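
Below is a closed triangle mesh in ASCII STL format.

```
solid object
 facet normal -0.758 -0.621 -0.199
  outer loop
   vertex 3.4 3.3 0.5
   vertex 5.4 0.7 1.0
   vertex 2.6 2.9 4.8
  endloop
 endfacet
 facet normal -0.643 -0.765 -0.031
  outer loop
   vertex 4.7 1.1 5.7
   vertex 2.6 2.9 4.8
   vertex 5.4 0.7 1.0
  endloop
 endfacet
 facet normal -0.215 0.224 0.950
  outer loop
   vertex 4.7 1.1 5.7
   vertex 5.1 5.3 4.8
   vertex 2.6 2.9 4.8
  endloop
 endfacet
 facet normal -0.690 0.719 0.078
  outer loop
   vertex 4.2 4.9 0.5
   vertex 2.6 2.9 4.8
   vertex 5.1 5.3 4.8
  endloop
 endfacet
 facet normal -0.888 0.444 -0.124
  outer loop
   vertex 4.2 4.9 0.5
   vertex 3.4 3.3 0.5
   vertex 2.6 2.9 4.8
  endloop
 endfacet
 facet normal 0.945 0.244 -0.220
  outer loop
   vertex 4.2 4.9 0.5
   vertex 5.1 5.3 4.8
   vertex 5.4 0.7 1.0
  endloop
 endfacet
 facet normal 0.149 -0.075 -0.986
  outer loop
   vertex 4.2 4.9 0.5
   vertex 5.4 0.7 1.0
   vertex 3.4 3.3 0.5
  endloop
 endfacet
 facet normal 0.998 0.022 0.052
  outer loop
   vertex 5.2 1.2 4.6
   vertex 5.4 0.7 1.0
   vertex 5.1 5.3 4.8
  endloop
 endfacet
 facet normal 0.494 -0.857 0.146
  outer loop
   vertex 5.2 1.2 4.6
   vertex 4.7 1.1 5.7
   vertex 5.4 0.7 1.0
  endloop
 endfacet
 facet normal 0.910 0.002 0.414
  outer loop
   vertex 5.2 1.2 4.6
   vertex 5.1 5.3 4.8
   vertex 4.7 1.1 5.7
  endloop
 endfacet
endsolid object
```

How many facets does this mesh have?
10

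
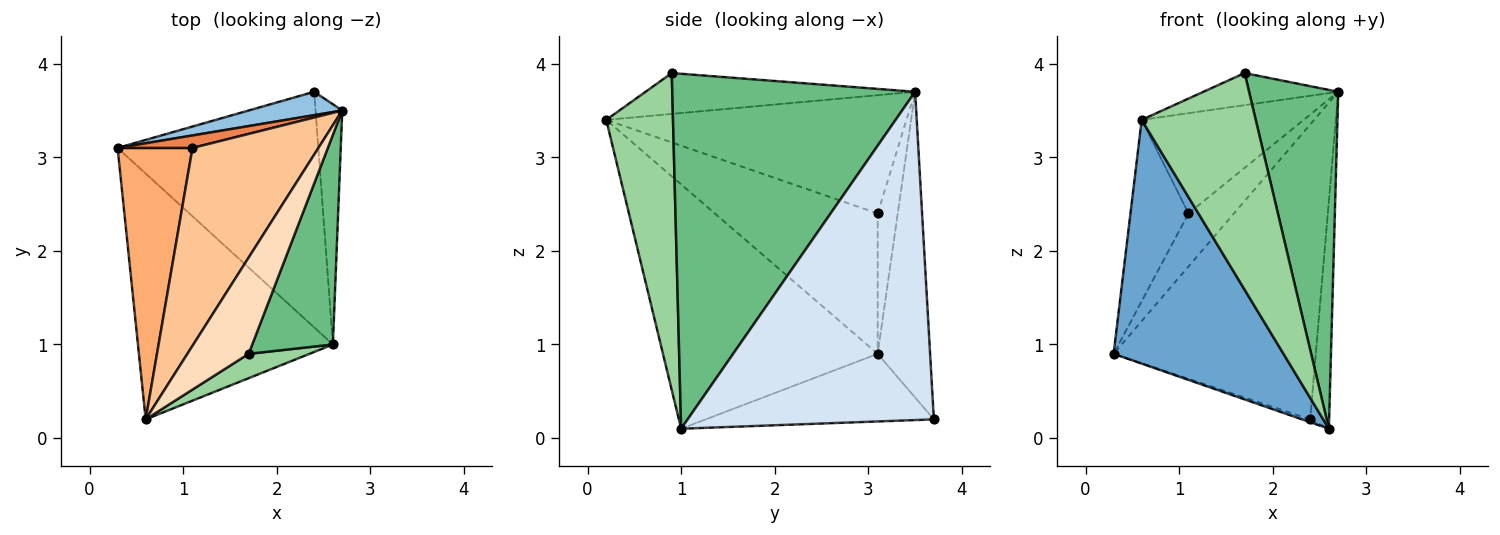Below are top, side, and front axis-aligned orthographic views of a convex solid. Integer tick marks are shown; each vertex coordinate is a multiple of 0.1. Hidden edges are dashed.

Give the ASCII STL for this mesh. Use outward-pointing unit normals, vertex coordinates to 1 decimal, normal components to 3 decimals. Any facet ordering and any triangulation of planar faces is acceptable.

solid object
 facet normal -0.665 -0.526 -0.530
  outer loop
   vertex 2.6 1.0 0.1
   vertex 0.6 0.2 3.4
   vertex 0.3 3.1 0.9
  endloop
 endfacet
 facet normal -0.250 0.965 0.077
  outer loop
   vertex 2.4 3.7 0.2
   vertex 0.3 3.1 0.9
   vertex 2.7 3.5 3.7
  endloop
 endfacet
 facet normal -0.319 0.011 -0.948
  outer loop
   vertex 2.4 3.7 0.2
   vertex 2.6 1.0 0.1
   vertex 0.3 3.1 0.9
  endloop
 endfacet
 facet normal 0.994 0.077 -0.081
  outer loop
   vertex 2.4 3.7 0.2
   vertex 2.7 3.5 3.7
   vertex 2.6 1.0 0.1
  endloop
 endfacet
 facet normal -0.395 0.894 0.210
  outer loop
   vertex 1.1 3.1 2.4
   vertex 2.7 3.5 3.7
   vertex 0.3 3.1 0.9
  endloop
 endfacet
 facet normal -0.842 0.300 0.449
  outer loop
   vertex 1.1 3.1 2.4
   vertex 0.3 3.1 0.9
   vertex 0.6 0.2 3.4
  endloop
 endfacet
 facet normal -0.642 0.347 0.684
  outer loop
   vertex 1.1 3.1 2.4
   vertex 0.6 0.2 3.4
   vertex 2.7 3.5 3.7
  endloop
 endfacet
 facet normal -0.535 0.267 0.802
  outer loop
   vertex 1.7 0.9 3.9
   vertex 2.7 3.5 3.7
   vertex 0.6 0.2 3.4
  endloop
 endfacet
 facet normal 0.918 -0.337 0.209
  outer loop
   vertex 1.7 0.9 3.9
   vertex 2.6 1.0 0.1
   vertex 2.7 3.5 3.7
  endloop
 endfacet
 facet normal 0.503 -0.859 0.096
  outer loop
   vertex 1.7 0.9 3.9
   vertex 0.6 0.2 3.4
   vertex 2.6 1.0 0.1
  endloop
 endfacet
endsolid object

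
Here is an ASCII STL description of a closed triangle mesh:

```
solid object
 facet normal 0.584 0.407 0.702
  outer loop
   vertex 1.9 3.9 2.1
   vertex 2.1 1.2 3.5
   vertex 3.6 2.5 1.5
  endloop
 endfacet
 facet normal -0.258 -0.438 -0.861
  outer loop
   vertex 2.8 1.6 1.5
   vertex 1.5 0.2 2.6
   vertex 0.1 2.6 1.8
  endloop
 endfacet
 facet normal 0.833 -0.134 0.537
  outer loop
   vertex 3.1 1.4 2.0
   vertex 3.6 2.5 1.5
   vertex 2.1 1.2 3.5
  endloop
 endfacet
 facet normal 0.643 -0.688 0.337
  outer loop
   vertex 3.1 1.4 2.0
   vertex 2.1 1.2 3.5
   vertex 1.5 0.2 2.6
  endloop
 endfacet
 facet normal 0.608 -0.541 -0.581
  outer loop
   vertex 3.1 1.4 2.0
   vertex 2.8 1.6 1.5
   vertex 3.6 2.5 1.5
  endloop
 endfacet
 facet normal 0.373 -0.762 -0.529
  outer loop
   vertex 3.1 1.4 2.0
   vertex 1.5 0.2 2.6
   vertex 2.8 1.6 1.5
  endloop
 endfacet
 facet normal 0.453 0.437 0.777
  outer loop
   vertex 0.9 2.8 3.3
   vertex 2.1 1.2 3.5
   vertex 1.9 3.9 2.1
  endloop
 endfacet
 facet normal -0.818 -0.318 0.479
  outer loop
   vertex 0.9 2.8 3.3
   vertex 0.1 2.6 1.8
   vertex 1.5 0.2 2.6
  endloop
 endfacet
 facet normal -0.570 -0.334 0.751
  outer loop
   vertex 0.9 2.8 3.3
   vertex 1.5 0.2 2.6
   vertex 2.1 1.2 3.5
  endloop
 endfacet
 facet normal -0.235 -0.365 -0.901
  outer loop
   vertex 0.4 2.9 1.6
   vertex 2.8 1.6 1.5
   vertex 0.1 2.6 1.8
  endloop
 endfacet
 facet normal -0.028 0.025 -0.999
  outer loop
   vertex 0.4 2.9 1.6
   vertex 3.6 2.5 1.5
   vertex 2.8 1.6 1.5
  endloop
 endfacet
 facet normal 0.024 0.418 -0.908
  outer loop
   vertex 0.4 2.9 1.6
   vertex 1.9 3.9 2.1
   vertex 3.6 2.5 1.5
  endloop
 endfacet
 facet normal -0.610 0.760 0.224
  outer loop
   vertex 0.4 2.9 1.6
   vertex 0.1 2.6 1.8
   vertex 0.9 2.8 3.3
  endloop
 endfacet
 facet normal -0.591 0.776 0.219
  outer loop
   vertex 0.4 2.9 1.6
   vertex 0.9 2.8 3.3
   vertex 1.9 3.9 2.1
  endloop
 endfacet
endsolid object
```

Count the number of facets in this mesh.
14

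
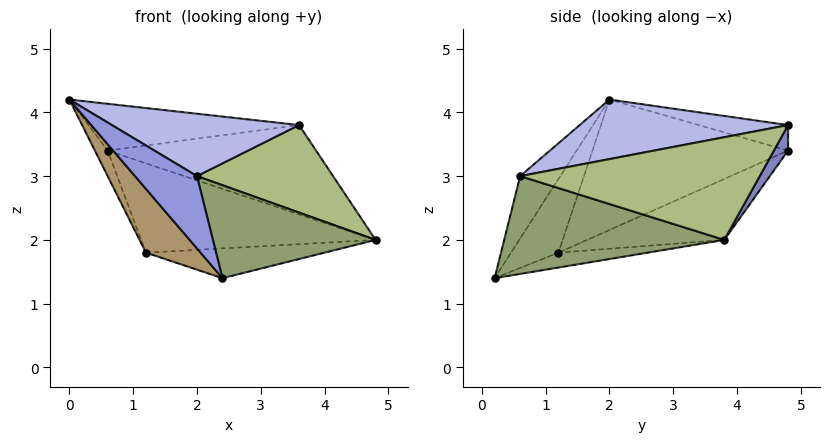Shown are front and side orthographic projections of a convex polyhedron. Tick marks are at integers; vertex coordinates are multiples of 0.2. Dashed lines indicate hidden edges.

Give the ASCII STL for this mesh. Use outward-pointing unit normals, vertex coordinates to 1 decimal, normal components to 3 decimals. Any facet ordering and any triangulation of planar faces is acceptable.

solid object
 facet normal -0.126 0.297 0.946
  outer loop
   vertex 0.6 4.8 3.4
   vertex 0.0 2.0 4.2
   vertex 3.6 4.8 3.8
  endloop
 endfacet
 facet normal 0.060 0.889 -0.454
  outer loop
   vertex 0.6 4.8 3.4
   vertex 3.6 4.8 3.8
   vertex 4.8 3.8 2.0
  endloop
 endfacet
 facet normal -0.542 -0.837 0.074
  outer loop
   vertex 2.0 0.6 3.0
   vertex 0.0 2.0 4.2
   vertex 2.4 0.2 1.4
  endloop
 endfacet
 facet normal 0.330 -0.296 0.896
  outer loop
   vertex 2.0 0.6 3.0
   vertex 3.6 4.8 3.8
   vertex 0.0 2.0 4.2
  endloop
 endfacet
 facet normal 0.759 -0.561 0.330
  outer loop
   vertex 2.0 0.6 3.0
   vertex 2.4 0.2 1.4
   vertex 4.8 3.8 2.0
  endloop
 endfacet
 facet normal 0.661 -0.376 0.649
  outer loop
   vertex 2.0 0.6 3.0
   vertex 4.8 3.8 2.0
   vertex 3.6 4.8 3.8
  endloop
 endfacet
 facet normal -0.120 0.241 -0.963
  outer loop
   vertex 1.2 1.2 1.8
   vertex 4.8 3.8 2.0
   vertex 2.4 0.2 1.4
  endloop
 endfacet
 facet normal -0.214 0.367 -0.905
  outer loop
   vertex 1.2 1.2 1.8
   vertex 0.6 4.8 3.4
   vertex 4.8 3.8 2.0
  endloop
 endfacet
 facet normal -0.653 -0.754 -0.075
  outer loop
   vertex 1.2 1.2 1.8
   vertex 2.4 0.2 1.4
   vertex 0.0 2.0 4.2
  endloop
 endfacet
 facet normal -0.885 0.058 -0.462
  outer loop
   vertex 1.2 1.2 1.8
   vertex 0.0 2.0 4.2
   vertex 0.6 4.8 3.4
  endloop
 endfacet
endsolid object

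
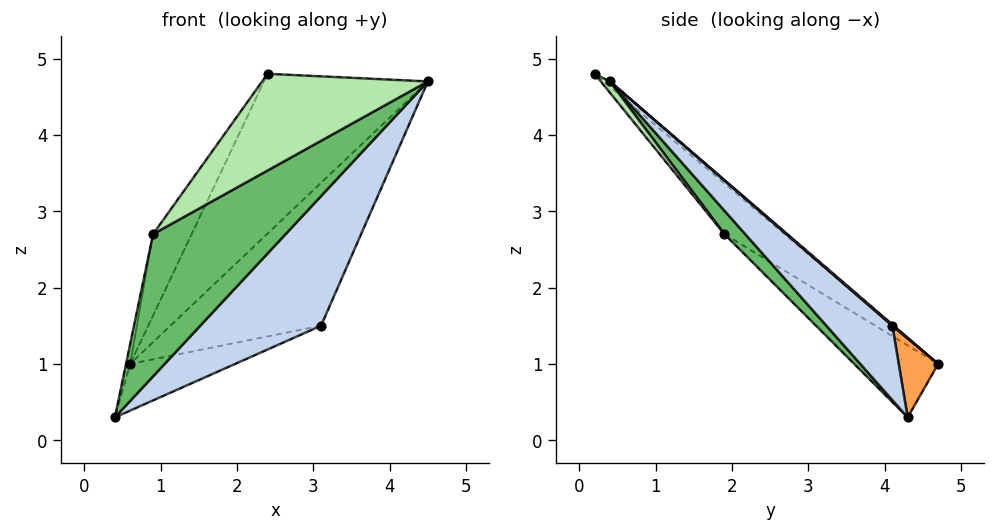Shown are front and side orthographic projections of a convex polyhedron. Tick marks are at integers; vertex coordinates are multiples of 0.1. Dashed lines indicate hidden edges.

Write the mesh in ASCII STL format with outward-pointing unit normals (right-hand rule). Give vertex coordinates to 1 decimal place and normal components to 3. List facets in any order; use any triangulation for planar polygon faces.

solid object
 facet normal -0.024 0.639 0.769
  outer loop
   vertex 0.6 4.7 1.0
   vertex 2.4 0.2 4.8
   vertex 4.5 0.4 4.7
  endloop
 endfacet
 facet normal 0.303 -0.555 -0.775
  outer loop
   vertex 3.1 4.1 1.5
   vertex 4.5 0.4 4.7
   vertex 0.4 4.3 0.3
  endloop
 endfacet
 facet normal 0.297 0.790 -0.536
  outer loop
   vertex 3.1 4.1 1.5
   vertex 0.4 4.3 0.3
   vertex 0.6 4.7 1.0
  endloop
 endfacet
 facet normal 0.006 0.655 0.755
  outer loop
   vertex 3.1 4.1 1.5
   vertex 0.6 4.7 1.0
   vertex 4.5 0.4 4.7
  endloop
 endfacet
 facet normal 0.109 -0.692 -0.714
  outer loop
   vertex 0.9 1.9 2.7
   vertex 0.4 4.3 0.3
   vertex 4.5 0.4 4.7
  endloop
 endfacet
 facet normal 0.042 -0.762 -0.647
  outer loop
   vertex 0.9 1.9 2.7
   vertex 4.5 0.4 4.7
   vertex 2.4 0.2 4.8
  endloop
 endfacet
 facet normal -0.967 0.048 0.249
  outer loop
   vertex 0.9 1.9 2.7
   vertex 0.6 4.7 1.0
   vertex 0.4 4.3 0.3
  endloop
 endfacet
 facet normal -0.584 0.375 0.720
  outer loop
   vertex 0.9 1.9 2.7
   vertex 2.4 0.2 4.8
   vertex 0.6 4.7 1.0
  endloop
 endfacet
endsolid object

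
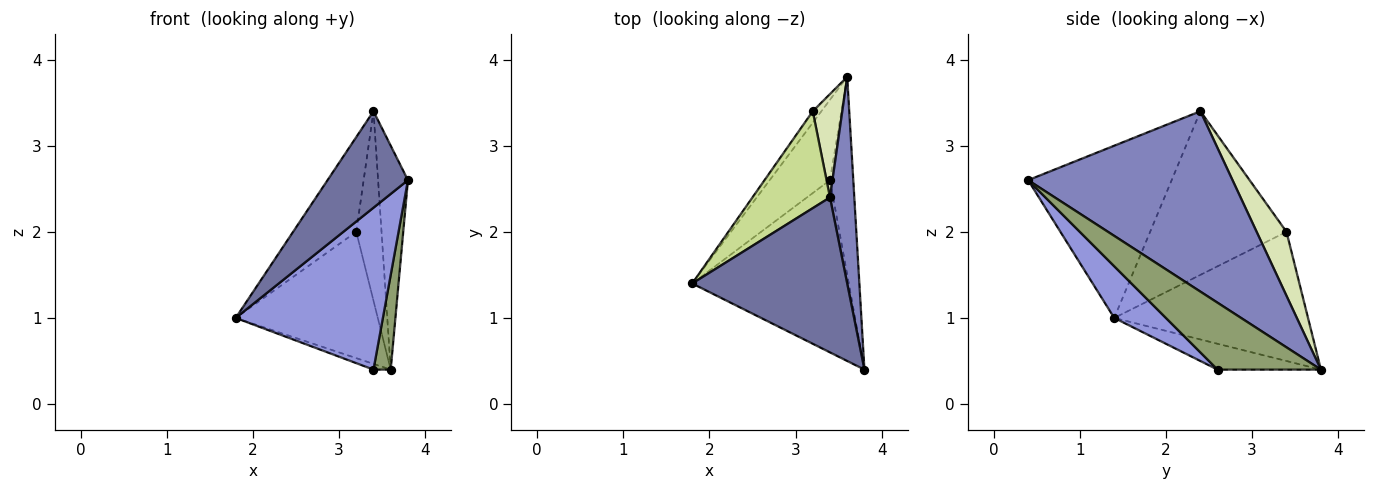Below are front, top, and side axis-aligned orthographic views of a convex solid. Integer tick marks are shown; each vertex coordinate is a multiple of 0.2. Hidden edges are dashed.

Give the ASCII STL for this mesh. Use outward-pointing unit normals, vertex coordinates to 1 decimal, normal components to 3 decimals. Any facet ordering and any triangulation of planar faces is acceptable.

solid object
 facet normal -0.686 -0.384 0.618
  outer loop
   vertex 3.4 2.4 3.4
   vertex 1.8 1.4 1.0
   vertex 3.8 0.4 2.6
  endloop
 endfacet
 facet normal 0.981 0.143 0.132
  outer loop
   vertex 3.4 2.4 3.4
   vertex 3.8 0.4 2.6
   vertex 3.6 3.8 0.4
  endloop
 endfacet
 facet normal 0.234 -0.666 -0.708
  outer loop
   vertex 3.4 2.6 0.4
   vertex 3.8 0.4 2.6
   vertex 1.8 1.4 1.0
  endloop
 endfacet
 facet normal -0.393 0.066 -0.917
  outer loop
   vertex 3.4 2.6 0.4
   vertex 1.8 1.4 1.0
   vertex 3.6 3.8 0.4
  endloop
 endfacet
 facet normal 0.933 -0.155 -0.325
  outer loop
   vertex 3.4 2.6 0.4
   vertex 3.6 3.8 0.4
   vertex 3.8 0.4 2.6
  endloop
 endfacet
 facet normal -0.805 0.591 -0.054
  outer loop
   vertex 3.2 3.4 2.0
   vertex 3.6 3.8 0.4
   vertex 1.8 1.4 1.0
  endloop
 endfacet
 facet normal -0.834 0.386 0.395
  outer loop
   vertex 3.2 3.4 2.0
   vertex 1.8 1.4 1.0
   vertex 3.4 2.4 3.4
  endloop
 endfacet
 facet normal 0.720 0.609 0.332
  outer loop
   vertex 3.2 3.4 2.0
   vertex 3.4 2.4 3.4
   vertex 3.6 3.8 0.4
  endloop
 endfacet
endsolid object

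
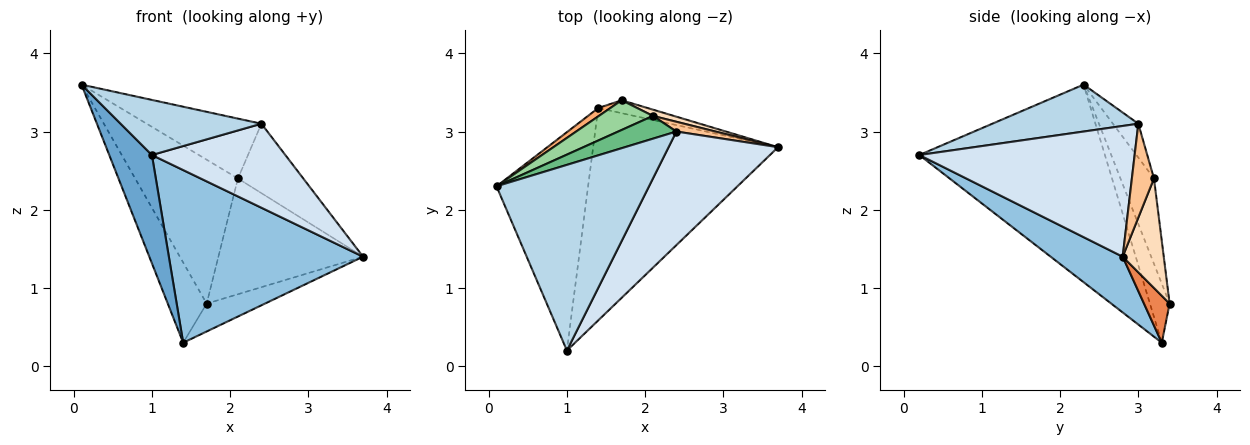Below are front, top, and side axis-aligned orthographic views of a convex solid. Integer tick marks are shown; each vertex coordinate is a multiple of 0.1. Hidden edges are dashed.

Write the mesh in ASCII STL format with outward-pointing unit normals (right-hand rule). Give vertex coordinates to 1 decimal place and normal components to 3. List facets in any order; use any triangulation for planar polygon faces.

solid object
 facet normal -0.888 -0.204 -0.412
  outer loop
   vertex 1.4 3.3 0.3
   vertex 1.0 0.2 2.7
   vertex 0.1 2.3 3.6
  endloop
 endfacet
 facet normal 0.228 -0.614 -0.755
  outer loop
   vertex 1.4 3.3 0.3
   vertex 3.7 2.8 1.4
   vertex 1.0 0.2 2.7
  endloop
 endfacet
 facet normal 0.283 -0.273 0.920
  outer loop
   vertex 2.4 3.0 3.1
   vertex 0.1 2.3 3.6
   vertex 1.0 0.2 2.7
  endloop
 endfacet
 facet normal 0.692 -0.429 0.580
  outer loop
   vertex 2.4 3.0 3.1
   vertex 1.0 0.2 2.7
   vertex 3.7 2.8 1.4
  endloop
 endfacet
 facet normal 0.370 0.843 -0.391
  outer loop
   vertex 1.7 3.4 0.8
   vertex 3.7 2.8 1.4
   vertex 1.4 3.3 0.3
  endloop
 endfacet
 facet normal -0.450 0.888 0.092
  outer loop
   vertex 1.7 3.4 0.8
   vertex 1.4 3.3 0.3
   vertex 0.1 2.3 3.6
  endloop
 endfacet
 facet normal 0.317 0.939 0.132
  outer loop
   vertex 2.1 3.2 2.4
   vertex 2.4 3.0 3.1
   vertex 3.7 2.8 1.4
  endloop
 endfacet
 facet normal 0.273 0.961 0.052
  outer loop
   vertex 2.1 3.2 2.4
   vertex 3.7 2.8 1.4
   vertex 1.7 3.4 0.8
  endloop
 endfacet
 facet normal -0.203 0.915 0.348
  outer loop
   vertex 2.1 3.2 2.4
   vertex 0.1 2.3 3.6
   vertex 2.4 3.0 3.1
  endloop
 endfacet
 facet normal -0.304 0.933 0.193
  outer loop
   vertex 2.1 3.2 2.4
   vertex 1.7 3.4 0.8
   vertex 0.1 2.3 3.6
  endloop
 endfacet
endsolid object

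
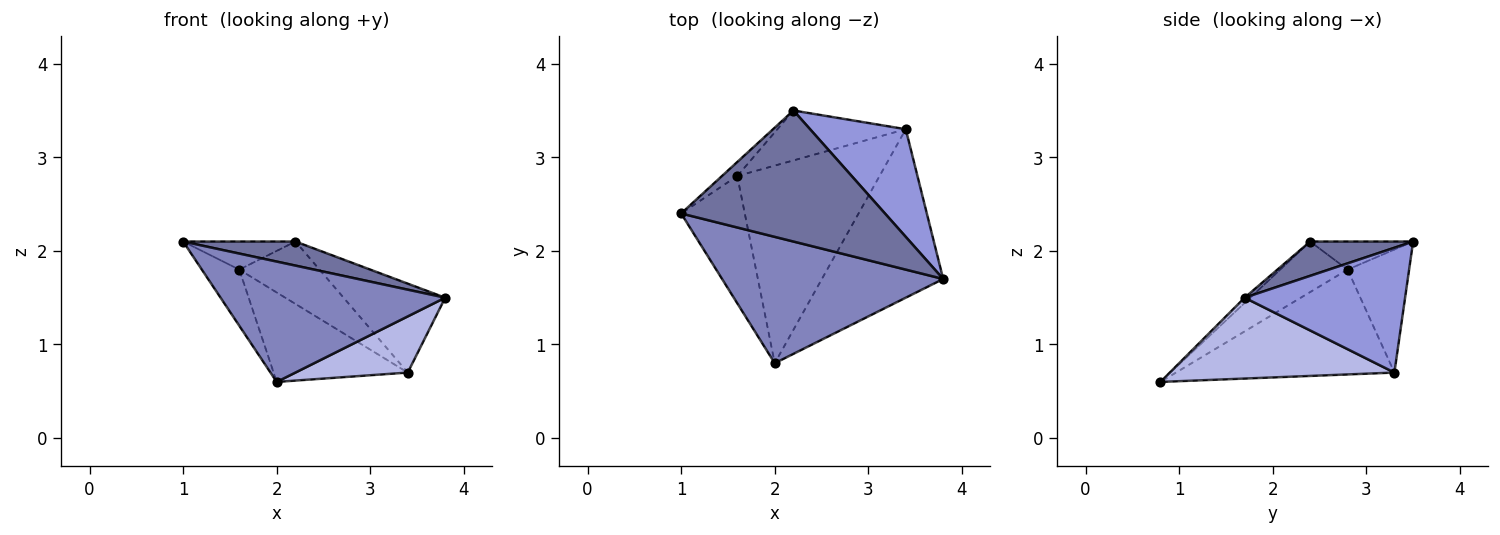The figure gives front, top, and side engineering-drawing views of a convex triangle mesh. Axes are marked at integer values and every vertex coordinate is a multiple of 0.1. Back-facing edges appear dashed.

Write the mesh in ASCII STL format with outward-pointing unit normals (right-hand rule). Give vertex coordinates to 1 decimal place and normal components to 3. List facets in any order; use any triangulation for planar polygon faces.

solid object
 facet normal 0.163 -0.178 0.970
  outer loop
   vertex 2.2 3.5 2.1
   vertex 1.0 2.4 2.1
   vertex 3.8 1.7 1.5
  endloop
 endfacet
 facet normal -0.017 -0.690 0.724
  outer loop
   vertex 2.0 0.8 0.6
   vertex 3.8 1.7 1.5
   vertex 1.0 2.4 2.1
  endloop
 endfacet
 facet normal 0.709 0.449 0.544
  outer loop
   vertex 3.4 3.3 0.7
   vertex 2.2 3.5 2.1
   vertex 3.8 1.7 1.5
  endloop
 endfacet
 facet normal 0.535 -0.267 -0.802
  outer loop
   vertex 3.4 3.3 0.7
   vertex 3.8 1.7 1.5
   vertex 2.0 0.8 0.6
  endloop
 endfacet
 facet normal -0.588 0.327 -0.740
  outer loop
   vertex 1.6 2.8 1.8
   vertex 2.0 0.8 0.6
   vertex 1.0 2.4 2.1
  endloop
 endfacet
 facet normal -0.557 0.342 -0.756
  outer loop
   vertex 1.6 2.8 1.8
   vertex 3.4 3.3 0.7
   vertex 2.0 0.8 0.6
  endloop
 endfacet
 facet normal -0.634 0.692 -0.346
  outer loop
   vertex 1.6 2.8 1.8
   vertex 1.0 2.4 2.1
   vertex 2.2 3.5 2.1
  endloop
 endfacet
 facet normal -0.514 0.670 -0.536
  outer loop
   vertex 1.6 2.8 1.8
   vertex 2.2 3.5 2.1
   vertex 3.4 3.3 0.7
  endloop
 endfacet
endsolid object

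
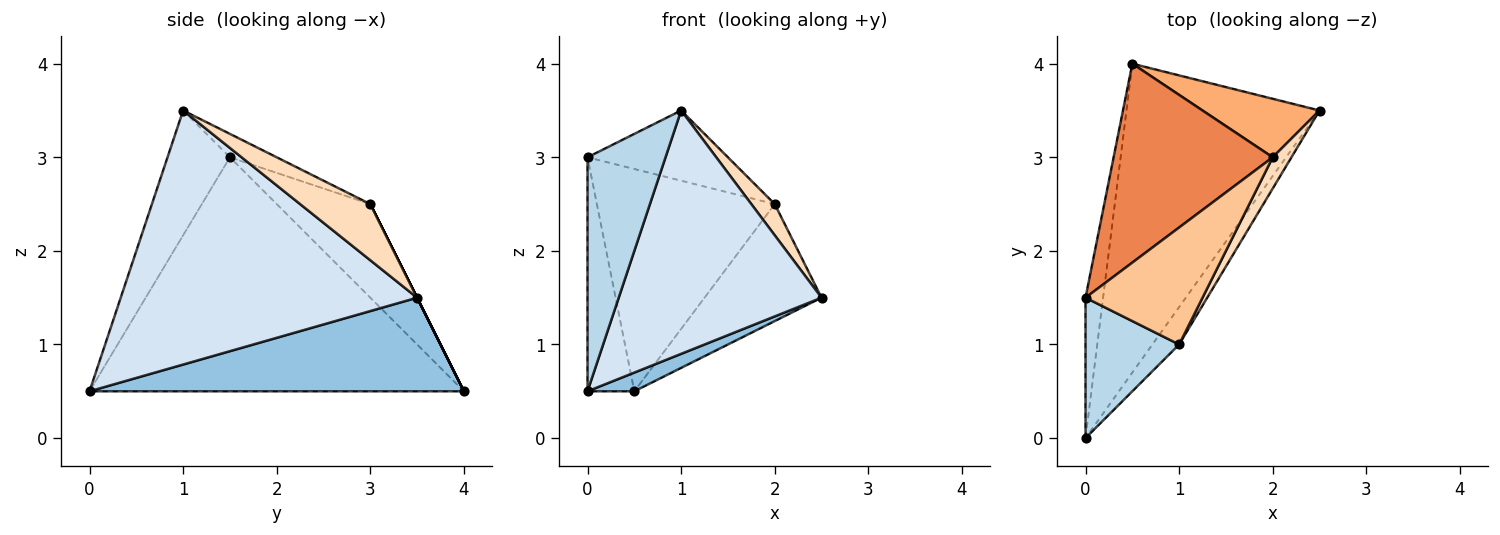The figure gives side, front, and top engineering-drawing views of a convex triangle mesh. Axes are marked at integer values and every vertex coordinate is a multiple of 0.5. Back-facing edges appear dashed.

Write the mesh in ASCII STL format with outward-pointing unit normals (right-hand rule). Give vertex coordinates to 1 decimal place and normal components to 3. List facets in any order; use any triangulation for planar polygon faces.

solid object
 facet normal -0.990 0.124 -0.074
  outer loop
   vertex 0.0 0.0 0.5
   vertex 0.0 1.5 3.0
   vertex 0.5 4.0 0.5
  endloop
 endfacet
 facet normal 0.436 -0.054 -0.898
  outer loop
   vertex 0.0 0.0 0.5
   vertex 0.5 4.0 0.5
   vertex 2.5 3.5 1.5
  endloop
 endfacet
 facet normal -0.566 -0.707 0.424
  outer loop
   vertex 1.0 1.0 3.5
   vertex 0.0 1.5 3.0
   vertex 0.0 0.0 0.5
  endloop
 endfacet
 facet normal 0.822 -0.563 -0.087
  outer loop
   vertex 1.0 1.0 3.5
   vertex 0.0 0.0 0.5
   vertex 2.5 3.5 1.5
  endloop
 endfacet
 facet normal -0.365 0.694 0.621
  outer loop
   vertex 2.0 3.0 2.5
   vertex 0.5 4.0 0.5
   vertex 0.0 1.5 3.0
  endloop
 endfacet
 facet normal 0.000 0.894 0.447
  outer loop
   vertex 2.0 3.0 2.5
   vertex 2.5 3.5 1.5
   vertex 0.5 4.0 0.5
  endloop
 endfacet
 facet normal -0.169 0.507 0.845
  outer loop
   vertex 2.0 3.0 2.5
   vertex 0.0 1.5 3.0
   vertex 1.0 1.0 3.5
  endloop
 endfacet
 facet normal 0.905 -0.302 0.302
  outer loop
   vertex 2.0 3.0 2.5
   vertex 1.0 1.0 3.5
   vertex 2.5 3.5 1.5
  endloop
 endfacet
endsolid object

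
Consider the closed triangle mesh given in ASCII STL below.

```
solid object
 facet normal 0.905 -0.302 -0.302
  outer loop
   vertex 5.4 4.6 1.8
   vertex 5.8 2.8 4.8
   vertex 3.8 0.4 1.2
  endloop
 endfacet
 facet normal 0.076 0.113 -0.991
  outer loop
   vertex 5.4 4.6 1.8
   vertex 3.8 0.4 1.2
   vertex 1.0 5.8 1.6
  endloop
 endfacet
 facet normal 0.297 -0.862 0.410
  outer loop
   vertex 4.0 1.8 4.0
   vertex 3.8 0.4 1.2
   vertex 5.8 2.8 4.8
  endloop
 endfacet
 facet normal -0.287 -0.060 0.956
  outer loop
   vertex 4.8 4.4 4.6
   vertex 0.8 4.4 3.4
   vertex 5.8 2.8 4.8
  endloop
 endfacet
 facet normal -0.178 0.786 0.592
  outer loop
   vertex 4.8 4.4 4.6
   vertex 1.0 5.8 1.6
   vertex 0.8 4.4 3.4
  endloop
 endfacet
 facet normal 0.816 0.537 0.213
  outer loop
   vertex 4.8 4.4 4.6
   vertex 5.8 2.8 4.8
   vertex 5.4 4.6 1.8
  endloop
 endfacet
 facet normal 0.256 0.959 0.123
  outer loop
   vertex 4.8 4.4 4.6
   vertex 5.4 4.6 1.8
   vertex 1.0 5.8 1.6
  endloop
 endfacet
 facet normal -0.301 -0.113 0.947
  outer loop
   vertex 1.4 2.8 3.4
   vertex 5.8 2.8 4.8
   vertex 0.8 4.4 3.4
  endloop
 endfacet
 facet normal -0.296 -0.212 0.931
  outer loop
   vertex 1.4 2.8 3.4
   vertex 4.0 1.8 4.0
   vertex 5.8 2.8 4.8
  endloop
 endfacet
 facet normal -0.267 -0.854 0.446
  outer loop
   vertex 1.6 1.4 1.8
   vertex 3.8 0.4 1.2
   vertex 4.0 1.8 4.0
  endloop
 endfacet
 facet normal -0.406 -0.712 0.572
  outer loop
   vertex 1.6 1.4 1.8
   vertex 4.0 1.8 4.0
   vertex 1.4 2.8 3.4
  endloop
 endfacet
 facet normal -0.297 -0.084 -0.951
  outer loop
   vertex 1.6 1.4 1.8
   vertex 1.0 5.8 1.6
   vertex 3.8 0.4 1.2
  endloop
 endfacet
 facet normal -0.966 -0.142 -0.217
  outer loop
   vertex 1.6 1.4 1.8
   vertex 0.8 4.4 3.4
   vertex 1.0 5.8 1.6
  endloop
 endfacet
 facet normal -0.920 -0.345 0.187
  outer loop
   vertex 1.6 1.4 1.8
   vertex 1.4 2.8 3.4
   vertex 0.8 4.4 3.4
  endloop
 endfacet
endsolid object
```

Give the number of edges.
21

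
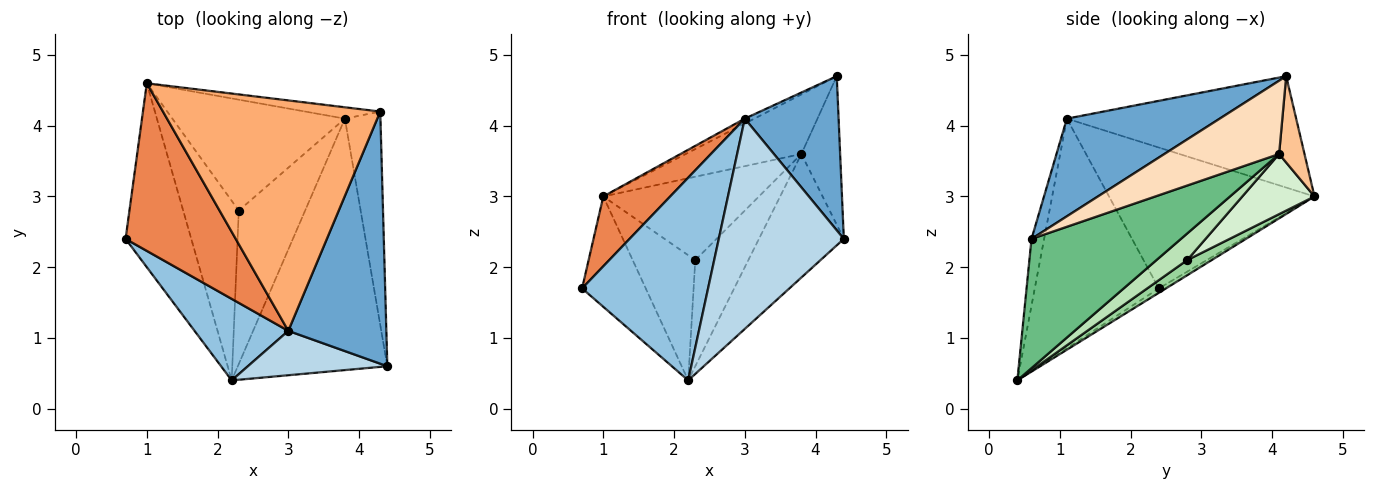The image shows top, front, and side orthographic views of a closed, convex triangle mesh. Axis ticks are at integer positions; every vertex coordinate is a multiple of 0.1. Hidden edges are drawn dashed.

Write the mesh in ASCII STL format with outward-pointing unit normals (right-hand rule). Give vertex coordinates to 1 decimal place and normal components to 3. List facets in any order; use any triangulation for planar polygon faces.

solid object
 facet normal 0.648 -0.397 0.650
  outer loop
   vertex 3.0 1.1 4.1
   vertex 4.4 0.6 2.4
   vertex 4.3 4.2 4.7
  endloop
 endfacet
 facet normal -0.675 -0.685 0.275
  outer loop
   vertex 3.0 1.1 4.1
   vertex 0.7 2.4 1.7
   vertex 2.2 0.4 0.4
  endloop
 endfacet
 facet normal -0.098 -0.974 0.205
  outer loop
   vertex 3.0 1.1 4.1
   vertex 2.2 0.4 0.4
   vertex 4.4 0.6 2.4
  endloop
 endfacet
 facet normal -0.057 0.514 -0.856
  outer loop
   vertex 1.0 4.6 3.0
   vertex 2.2 0.4 0.4
   vertex 0.7 2.4 1.7
  endloop
 endfacet
 facet normal -0.763 -0.249 0.597
  outer loop
   vertex 1.0 4.6 3.0
   vertex 0.7 2.4 1.7
   vertex 3.0 1.1 4.1
  endloop
 endfacet
 facet normal -0.456 0.019 0.890
  outer loop
   vertex 1.0 4.6 3.0
   vertex 3.0 1.1 4.1
   vertex 4.3 4.2 4.7
  endloop
 endfacet
 facet normal 0.211 0.960 -0.183
  outer loop
   vertex 3.8 4.1 3.6
   vertex 1.0 4.6 3.0
   vertex 4.3 4.2 4.7
  endloop
 endfacet
 facet normal 0.861 0.291 -0.418
  outer loop
   vertex 3.8 4.1 3.6
   vertex 4.3 4.2 4.7
   vertex 4.4 0.6 2.4
  endloop
 endfacet
 facet normal 0.613 0.348 -0.709
  outer loop
   vertex 3.8 4.1 3.6
   vertex 4.4 0.6 2.4
   vertex 2.2 0.4 0.4
  endloop
 endfacet
 facet normal 0.218 0.558 -0.801
  outer loop
   vertex 2.3 2.8 2.1
   vertex 2.2 0.4 0.4
   vertex 1.0 4.6 3.0
  endloop
 endfacet
 facet normal 0.313 0.540 -0.781
  outer loop
   vertex 2.3 2.8 2.1
   vertex 3.8 4.1 3.6
   vertex 2.2 0.4 0.4
  endloop
 endfacet
 facet normal 0.268 0.579 -0.770
  outer loop
   vertex 2.3 2.8 2.1
   vertex 1.0 4.6 3.0
   vertex 3.8 4.1 3.6
  endloop
 endfacet
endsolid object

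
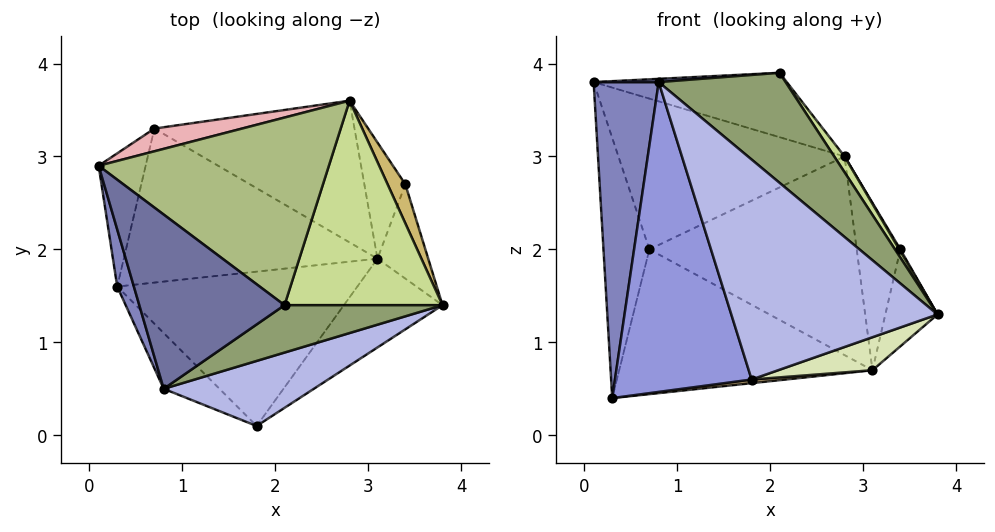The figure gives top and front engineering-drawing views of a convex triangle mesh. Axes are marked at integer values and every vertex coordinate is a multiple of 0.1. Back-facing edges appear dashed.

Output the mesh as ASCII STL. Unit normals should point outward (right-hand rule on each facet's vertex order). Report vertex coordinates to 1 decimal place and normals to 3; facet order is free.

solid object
 facet normal -0.064 -0.019 0.998
  outer loop
   vertex 0.8 0.5 3.8
   vertex 2.1 1.4 3.9
   vertex 0.1 2.9 3.8
  endloop
 endfacet
 facet normal -0.959 -0.280 0.051
  outer loop
   vertex 0.8 0.5 3.8
   vertex 0.1 2.9 3.8
   vertex 0.3 1.6 0.4
  endloop
 endfacet
 facet normal -0.693 -0.710 -0.128
  outer loop
   vertex 0.8 0.5 3.8
   vertex 0.3 1.6 0.4
   vertex 1.8 0.1 0.6
  endloop
 endfacet
 facet normal 0.464 -0.849 0.251
  outer loop
   vertex 0.8 0.5 3.8
   vertex 1.8 0.1 0.6
   vertex 3.8 1.4 1.3
  endloop
 endfacet
 facet normal 0.518 -0.786 0.339
  outer loop
   vertex 0.8 0.5 3.8
   vertex 3.8 1.4 1.3
   vertex 2.1 1.4 3.9
  endloop
 endfacet
 facet normal 0.192 0.318 0.928
  outer loop
   vertex 2.8 3.6 3.0
   vertex 0.1 2.9 3.8
   vertex 2.1 1.4 3.9
  endloop
 endfacet
 facet normal 0.836 -0.042 0.547
  outer loop
   vertex 2.8 3.6 3.0
   vertex 2.1 1.4 3.9
   vertex 3.8 1.4 1.3
  endloop
 endfacet
 facet normal 0.485 -0.305 -0.820
  outer loop
   vertex 3.1 1.9 0.7
   vertex 3.8 1.4 1.3
   vertex 1.8 0.1 0.6
  endloop
 endfacet
 facet normal 0.109 -0.024 -0.994
  outer loop
   vertex 3.1 1.9 0.7
   vertex 1.8 0.1 0.6
   vertex 0.3 1.6 0.4
  endloop
 endfacet
 facet normal 0.847 -0.025 0.531
  outer loop
   vertex 3.4 2.7 2.0
   vertex 2.8 3.6 3.0
   vertex 3.8 1.4 1.3
  endloop
 endfacet
 facet normal 0.743 0.480 -0.467
  outer loop
   vertex 3.4 2.7 2.0
   vertex 3.8 1.4 1.3
   vertex 3.1 1.9 0.7
  endloop
 endfacet
 facet normal 0.271 0.791 -0.549
  outer loop
   vertex 3.4 2.7 2.0
   vertex 3.1 1.9 0.7
   vertex 2.8 3.6 3.0
  endloop
 endfacet
 facet normal 0.005 0.685 -0.729
  outer loop
   vertex 0.7 3.3 2.0
   vertex 3.1 1.9 0.7
   vertex 0.3 1.6 0.4
  endloop
 endfacet
 facet normal 0.158 0.804 -0.573
  outer loop
   vertex 0.7 3.3 2.0
   vertex 2.8 3.6 3.0
   vertex 3.1 1.9 0.7
  endloop
 endfacet
 facet normal -0.891 0.404 -0.207
  outer loop
   vertex 0.7 3.3 2.0
   vertex 0.3 1.6 0.4
   vertex 0.1 2.9 3.8
  endloop
 endfacet
 facet normal -0.208 0.967 0.146
  outer loop
   vertex 0.7 3.3 2.0
   vertex 0.1 2.9 3.8
   vertex 2.8 3.6 3.0
  endloop
 endfacet
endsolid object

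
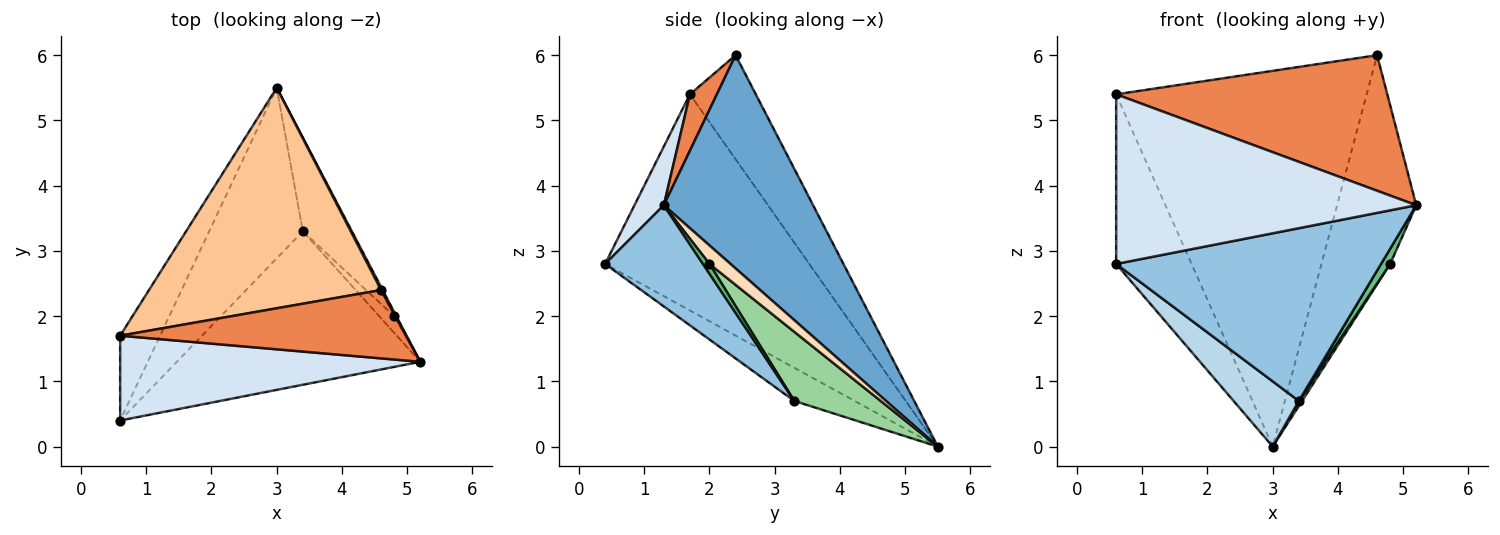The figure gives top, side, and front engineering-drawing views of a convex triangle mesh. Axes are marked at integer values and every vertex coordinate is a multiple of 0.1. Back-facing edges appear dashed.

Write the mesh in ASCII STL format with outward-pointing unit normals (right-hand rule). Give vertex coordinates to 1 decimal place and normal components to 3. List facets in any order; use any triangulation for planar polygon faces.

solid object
 facet normal 0.883 0.468 0.006
  outer loop
   vertex 4.6 2.4 6.0
   vertex 5.2 1.3 3.7
   vertex 3.0 5.5 0.0
  endloop
 endfacet
 facet normal 0.266 -0.721 -0.640
  outer loop
   vertex 3.4 3.3 0.7
   vertex 5.2 1.3 3.7
   vertex 0.6 0.4 2.8
  endloop
 endfacet
 facet normal -0.314 -0.339 -0.887
  outer loop
   vertex 3.4 3.3 0.7
   vertex 0.6 0.4 2.8
   vertex 3.0 5.5 0.0
  endloop
 endfacet
 facet normal 0.087 -0.891 0.446
  outer loop
   vertex 0.6 1.7 5.4
   vertex 0.6 0.4 2.8
   vertex 5.2 1.3 3.7
  endloop
 endfacet
 facet normal 0.088 -0.889 0.448
  outer loop
   vertex 0.6 1.7 5.4
   vertex 5.2 1.3 3.7
   vertex 4.6 2.4 6.0
  endloop
 endfacet
 facet normal -0.924 0.341 -0.171
  outer loop
   vertex 0.6 1.7 5.4
   vertex 3.0 5.5 0.0
   vertex 0.6 0.4 2.8
  endloop
 endfacet
 facet normal -0.221 0.841 0.494
  outer loop
   vertex 0.6 1.7 5.4
   vertex 4.6 2.4 6.0
   vertex 3.0 5.5 0.0
  endloop
 endfacet
 facet normal 0.917 0.385 -0.108
  outer loop
   vertex 4.8 2.0 2.8
   vertex 3.0 5.5 0.0
   vertex 5.2 1.3 3.7
  endloop
 endfacet
 facet normal 0.434 -0.607 -0.665
  outer loop
   vertex 4.8 2.0 2.8
   vertex 5.2 1.3 3.7
   vertex 3.4 3.3 0.7
  endloop
 endfacet
 facet normal 0.823 -0.031 -0.568
  outer loop
   vertex 4.8 2.0 2.8
   vertex 3.4 3.3 0.7
   vertex 3.0 5.5 0.0
  endloop
 endfacet
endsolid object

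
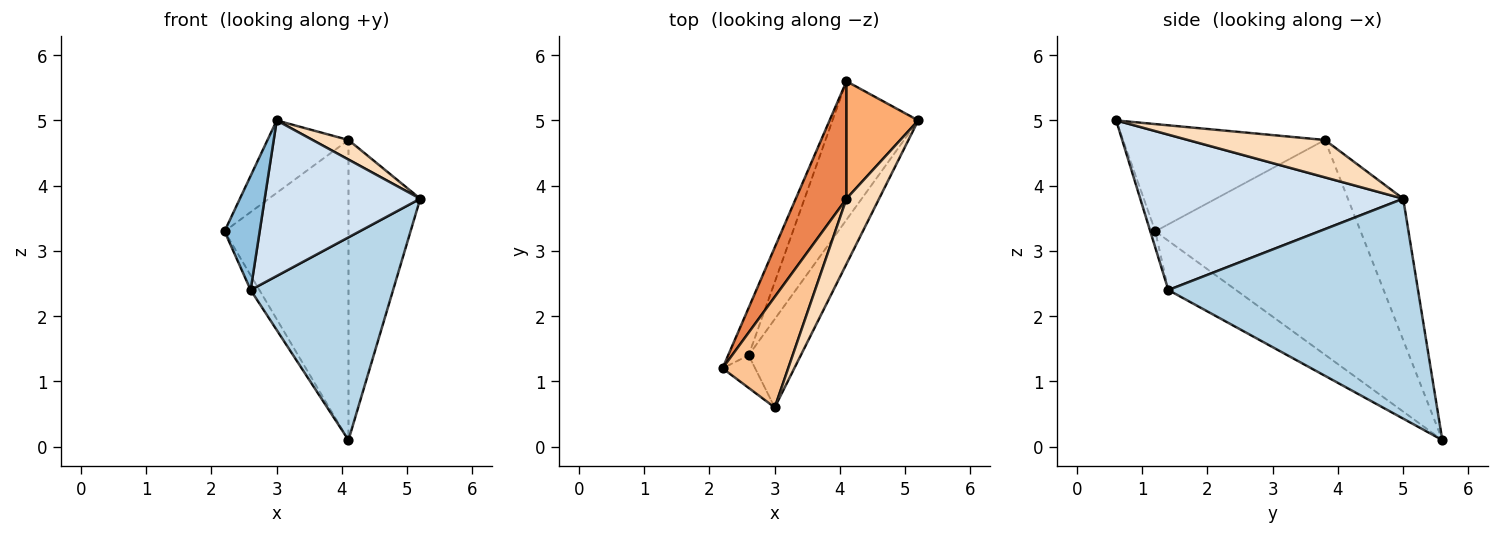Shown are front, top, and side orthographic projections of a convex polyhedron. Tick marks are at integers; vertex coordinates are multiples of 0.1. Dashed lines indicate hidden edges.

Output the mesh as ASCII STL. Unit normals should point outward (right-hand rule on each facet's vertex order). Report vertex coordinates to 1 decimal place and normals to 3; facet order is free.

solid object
 facet normal -0.917 0.119 -0.381
  outer loop
   vertex 2.6 1.4 2.4
   vertex 2.2 1.2 3.3
   vertex 4.1 5.6 0.1
  endloop
 endfacet
 facet normal -0.136 -0.953 -0.272
  outer loop
   vertex 2.6 1.4 2.4
   vertex 3.0 0.6 5.0
   vertex 2.2 1.2 3.3
  endloop
 endfacet
 facet normal 0.823 -0.469 -0.321
  outer loop
   vertex 2.6 1.4 2.4
   vertex 4.1 5.6 0.1
   vertex 5.2 5.0 3.8
  endloop
 endfacet
 facet normal 0.827 -0.489 -0.278
  outer loop
   vertex 2.6 1.4 2.4
   vertex 5.2 5.0 3.8
   vertex 3.0 0.6 5.0
  endloop
 endfacet
 facet normal -0.839 0.507 0.198
  outer loop
   vertex 4.1 3.8 4.7
   vertex 4.1 5.6 0.1
   vertex 2.2 1.2 3.3
  endloop
 endfacet
 facet normal -0.583 0.757 0.296
  outer loop
   vertex 4.1 3.8 4.7
   vertex 5.2 5.0 3.8
   vertex 4.1 5.6 0.1
  endloop
 endfacet
 facet normal -0.807 0.324 0.494
  outer loop
   vertex 4.1 3.8 4.7
   vertex 2.2 1.2 3.3
   vertex 3.0 0.6 5.0
  endloop
 endfacet
 facet normal 0.739 -0.194 0.645
  outer loop
   vertex 4.1 3.8 4.7
   vertex 3.0 0.6 5.0
   vertex 5.2 5.0 3.8
  endloop
 endfacet
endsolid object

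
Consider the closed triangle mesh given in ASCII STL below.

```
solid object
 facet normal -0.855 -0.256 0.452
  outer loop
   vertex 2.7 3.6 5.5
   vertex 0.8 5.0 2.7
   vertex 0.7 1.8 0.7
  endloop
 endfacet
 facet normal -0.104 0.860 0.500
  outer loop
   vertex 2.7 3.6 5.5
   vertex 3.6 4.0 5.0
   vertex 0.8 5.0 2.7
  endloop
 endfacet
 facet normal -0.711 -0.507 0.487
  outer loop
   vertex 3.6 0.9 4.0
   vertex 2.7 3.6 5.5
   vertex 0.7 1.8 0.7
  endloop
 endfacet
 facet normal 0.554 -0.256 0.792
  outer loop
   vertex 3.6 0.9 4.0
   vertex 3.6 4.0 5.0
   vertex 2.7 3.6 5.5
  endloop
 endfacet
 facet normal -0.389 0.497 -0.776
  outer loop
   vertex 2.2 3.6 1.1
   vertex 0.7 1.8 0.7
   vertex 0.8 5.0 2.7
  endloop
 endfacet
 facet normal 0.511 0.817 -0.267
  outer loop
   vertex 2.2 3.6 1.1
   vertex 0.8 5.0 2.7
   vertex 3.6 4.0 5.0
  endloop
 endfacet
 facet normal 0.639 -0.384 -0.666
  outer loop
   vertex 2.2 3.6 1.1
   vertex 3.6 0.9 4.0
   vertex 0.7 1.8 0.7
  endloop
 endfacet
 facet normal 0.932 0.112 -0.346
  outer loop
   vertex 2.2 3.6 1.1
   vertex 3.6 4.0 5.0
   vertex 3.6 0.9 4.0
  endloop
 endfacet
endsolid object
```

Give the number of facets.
8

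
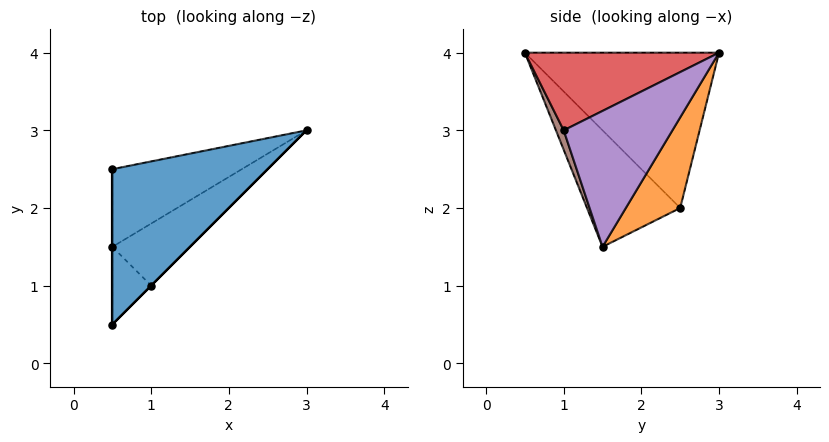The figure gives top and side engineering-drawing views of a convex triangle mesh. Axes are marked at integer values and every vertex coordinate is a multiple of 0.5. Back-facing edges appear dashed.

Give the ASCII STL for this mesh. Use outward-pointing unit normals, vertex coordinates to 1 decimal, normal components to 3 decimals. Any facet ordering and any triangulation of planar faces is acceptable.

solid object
 facet normal -0.577 0.577 0.577
  outer loop
   vertex 0.5 0.5 4.0
   vertex 3.0 3.0 4.0
   vertex 0.5 2.5 2.0
  endloop
 endfacet
 facet normal 0.531 0.379 -0.758
  outer loop
   vertex 0.5 1.5 1.5
   vertex 0.5 2.5 2.0
   vertex 3.0 3.0 4.0
  endloop
 endfacet
 facet normal -1.000 0.000 0.000
  outer loop
   vertex 0.5 1.5 1.5
   vertex 0.5 0.5 4.0
   vertex 0.5 2.5 2.0
  endloop
 endfacet
 facet normal 0.707 -0.707 0.000
  outer loop
   vertex 1.0 1.0 3.0
   vertex 3.0 3.0 4.0
   vertex 0.5 0.5 4.0
  endloop
 endfacet
 facet normal 0.738 -0.527 -0.422
  outer loop
   vertex 1.0 1.0 3.0
   vertex 0.5 1.5 1.5
   vertex 3.0 3.0 4.0
  endloop
 endfacet
 facet normal 0.183 -0.913 -0.365
  outer loop
   vertex 1.0 1.0 3.0
   vertex 0.5 0.5 4.0
   vertex 0.5 1.5 1.5
  endloop
 endfacet
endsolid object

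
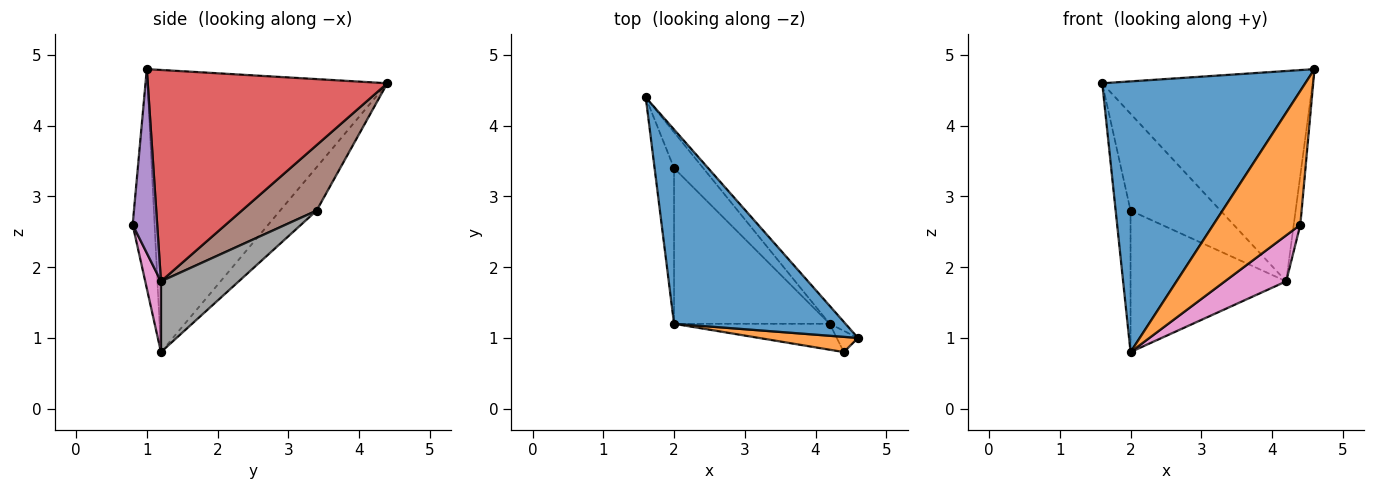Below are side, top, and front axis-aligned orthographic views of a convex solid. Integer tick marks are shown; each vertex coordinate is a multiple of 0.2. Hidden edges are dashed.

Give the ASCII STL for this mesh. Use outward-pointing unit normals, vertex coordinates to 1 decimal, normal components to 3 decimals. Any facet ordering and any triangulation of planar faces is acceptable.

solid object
 facet normal -0.692 -0.586 0.421
  outer loop
   vertex 2.0 1.2 0.8
   vertex 4.6 1.0 4.8
   vertex 1.6 4.4 4.6
  endloop
 endfacet
 facet normal -0.243 -0.964 0.110
  outer loop
   vertex 4.4 0.8 2.6
   vertex 4.6 1.0 4.8
   vertex 2.0 1.2 0.8
  endloop
 endfacet
 facet normal -0.855 0.349 -0.384
  outer loop
   vertex 2.0 3.4 2.8
   vertex 2.0 1.2 0.8
   vertex 1.6 4.4 4.6
  endloop
 endfacet
 facet normal 0.750 0.659 -0.056
  outer loop
   vertex 4.2 1.2 1.8
   vertex 1.6 4.4 4.6
   vertex 4.6 1.0 4.8
  endloop
 endfacet
 facet normal 0.960 0.258 -0.111
  outer loop
   vertex 4.2 1.2 1.8
   vertex 4.6 1.0 4.8
   vertex 4.4 0.8 2.6
  endloop
 endfacet
 facet normal 0.615 0.739 -0.274
  outer loop
   vertex 4.2 1.2 1.8
   vertex 2.0 3.4 2.8
   vertex 1.6 4.4 4.6
  endloop
 endfacet
 facet normal 0.218 -0.850 -0.480
  outer loop
   vertex 4.2 1.2 1.8
   vertex 4.4 0.8 2.6
   vertex 2.0 1.2 0.8
  endloop
 endfacet
 facet normal 0.319 0.638 -0.701
  outer loop
   vertex 4.2 1.2 1.8
   vertex 2.0 1.2 0.8
   vertex 2.0 3.4 2.8
  endloop
 endfacet
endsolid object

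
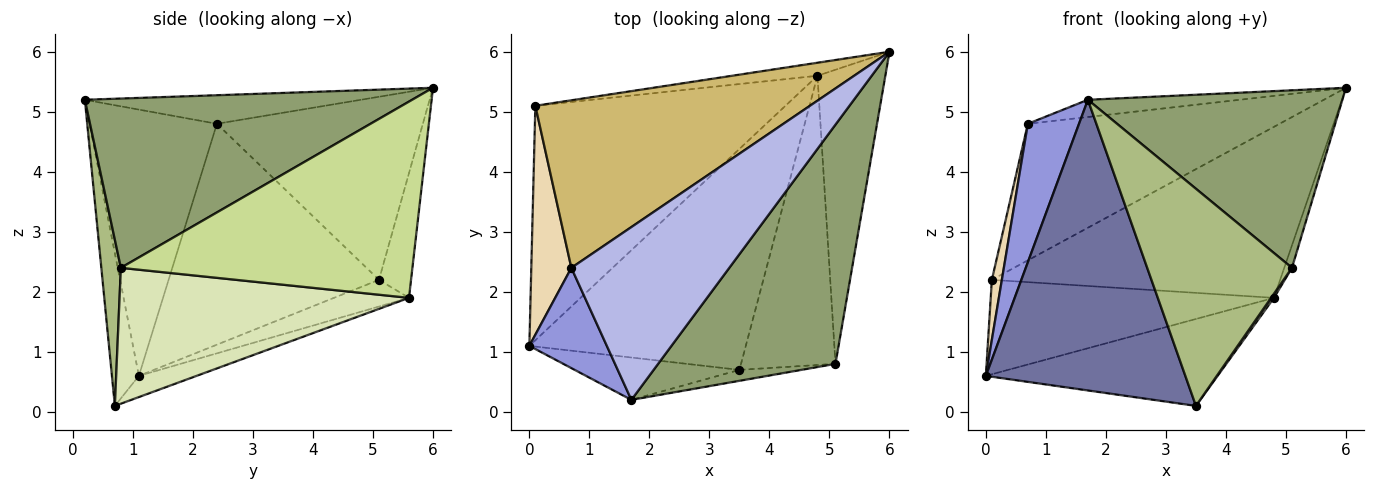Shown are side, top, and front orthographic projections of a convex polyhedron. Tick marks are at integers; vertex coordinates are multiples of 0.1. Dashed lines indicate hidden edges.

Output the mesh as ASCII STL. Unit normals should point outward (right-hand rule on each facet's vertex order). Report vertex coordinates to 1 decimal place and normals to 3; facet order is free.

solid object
 facet normal -0.133 -0.981 -0.143
  outer loop
   vertex 1.7 0.2 5.2
   vertex 0.0 1.1 0.6
   vertex 3.5 0.7 0.1
  endloop
 endfacet
 facet normal -0.091 0.365 -0.927
  outer loop
   vertex 4.8 5.6 1.9
   vertex 3.5 0.7 0.1
   vertex 0.0 1.1 0.6
  endloop
 endfacet
 facet normal -0.896 -0.360 0.261
  outer loop
   vertex 0.7 2.4 4.8
   vertex 0.0 1.1 0.6
   vertex 1.7 0.2 5.2
  endloop
 endfacet
 facet normal -0.177 0.098 0.979
  outer loop
   vertex 0.7 2.4 4.8
   vertex 1.7 0.2 5.2
   vertex 6.0 6.0 5.4
  endloop
 endfacet
 facet normal 0.608 -0.473 0.637
  outer loop
   vertex 5.1 0.8 2.4
   vertex 6.0 6.0 5.4
   vertex 1.7 0.2 5.2
  endloop
 endfacet
 facet normal 0.134 -0.990 -0.050
  outer loop
   vertex 5.1 0.8 2.4
   vertex 1.7 0.2 5.2
   vertex 3.5 0.7 0.1
  endloop
 endfacet
 facet normal 0.945 0.025 -0.327
  outer loop
   vertex 5.1 0.8 2.4
   vertex 4.8 5.6 1.9
   vertex 6.0 6.0 5.4
  endloop
 endfacet
 facet normal 0.821 -0.008 -0.571
  outer loop
   vertex 5.1 0.8 2.4
   vertex 3.5 0.7 0.1
   vertex 4.8 5.6 1.9
  endloop
 endfacet
 facet normal -0.110 0.991 -0.075
  outer loop
   vertex 0.1 5.1 2.2
   vertex 6.0 6.0 5.4
   vertex 4.8 5.6 1.9
  endloop
 endfacet
 facet normal -0.459 0.561 0.689
  outer loop
   vertex 0.1 5.1 2.2
   vertex 0.7 2.4 4.8
   vertex 6.0 6.0 5.4
  endloop
 endfacet
 facet normal -0.098 0.372 -0.923
  outer loop
   vertex 0.1 5.1 2.2
   vertex 4.8 5.6 1.9
   vertex 0.0 1.1 0.6
  endloop
 endfacet
 facet normal -0.983 -0.047 0.178
  outer loop
   vertex 0.1 5.1 2.2
   vertex 0.0 1.1 0.6
   vertex 0.7 2.4 4.8
  endloop
 endfacet
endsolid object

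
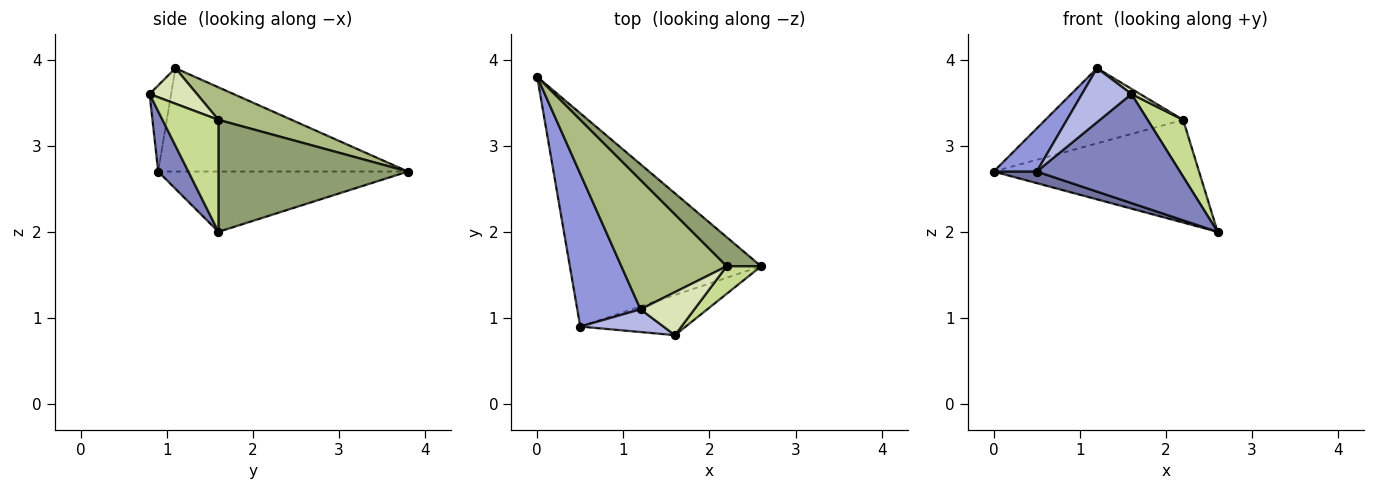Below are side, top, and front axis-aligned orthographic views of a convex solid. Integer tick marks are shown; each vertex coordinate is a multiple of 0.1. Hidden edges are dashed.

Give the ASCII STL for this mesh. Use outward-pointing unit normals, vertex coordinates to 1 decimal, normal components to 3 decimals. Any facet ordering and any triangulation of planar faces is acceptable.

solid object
 facet normal -0.300 -0.052 -0.952
  outer loop
   vertex 0.5 0.9 2.7
   vertex 0.0 3.8 2.7
   vertex 2.6 1.6 2.0
  endloop
 endfacet
 facet normal 0.194 -0.921 -0.339
  outer loop
   vertex 0.5 0.9 2.7
   vertex 2.6 1.6 2.0
   vertex 1.6 0.8 3.6
  endloop
 endfacet
 facet normal -0.844 -0.145 0.516
  outer loop
   vertex 0.5 0.9 2.7
   vertex 1.2 1.1 3.9
   vertex 0.0 3.8 2.7
  endloop
 endfacet
 facet normal -0.372 -0.856 0.360
  outer loop
   vertex 0.5 0.9 2.7
   vertex 1.6 0.8 3.6
   vertex 1.2 1.1 3.9
  endloop
 endfacet
 facet normal 0.664 0.719 0.204
  outer loop
   vertex 2.2 1.6 3.3
   vertex 2.6 1.6 2.0
   vertex 0.0 3.8 2.7
  endloop
 endfacet
 facet normal 0.258 0.486 0.835
  outer loop
   vertex 2.2 1.6 3.3
   vertex 0.0 3.8 2.7
   vertex 1.2 1.1 3.9
  endloop
 endfacet
 facet normal 0.817 -0.519 0.251
  outer loop
   vertex 2.2 1.6 3.3
   vertex 1.6 0.8 3.6
   vertex 2.6 1.6 2.0
  endloop
 endfacet
 facet normal 0.548 -0.100 0.830
  outer loop
   vertex 2.2 1.6 3.3
   vertex 1.2 1.1 3.9
   vertex 1.6 0.8 3.6
  endloop
 endfacet
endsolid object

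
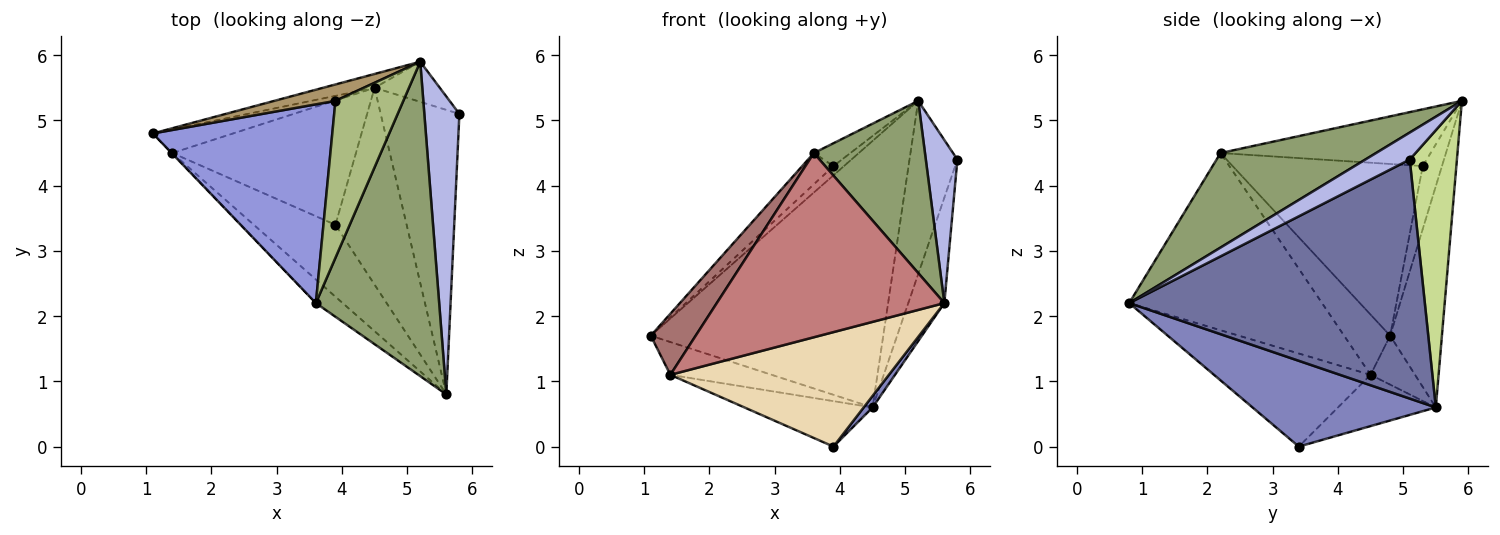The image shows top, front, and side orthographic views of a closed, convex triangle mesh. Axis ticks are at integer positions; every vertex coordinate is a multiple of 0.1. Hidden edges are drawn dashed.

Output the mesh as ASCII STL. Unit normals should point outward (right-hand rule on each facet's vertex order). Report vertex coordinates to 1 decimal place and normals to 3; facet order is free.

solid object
 facet normal 0.944 0.115 -0.311
  outer loop
   vertex 4.5 5.5 0.6
   vertex 5.8 5.1 4.4
   vertex 5.6 0.8 2.2
  endloop
 endfacet
 facet normal 0.769 -0.037 -0.638
  outer loop
   vertex 4.5 5.5 0.6
   vertex 5.6 0.8 2.2
   vertex 3.9 3.4 0.0
  endloop
 endfacet
 facet normal -0.687 0.113 0.718
  outer loop
   vertex 3.9 5.3 4.3
   vertex 1.1 4.8 1.7
   vertex 3.6 2.2 4.5
  endloop
 endfacet
 facet normal 0.560 -0.398 0.727
  outer loop
   vertex 5.2 5.9 5.3
   vertex 5.6 0.8 2.2
   vertex 5.8 5.1 4.4
  endloop
 endfacet
 facet normal 0.558 -0.399 0.728
  outer loop
   vertex 5.2 5.9 5.3
   vertex 3.6 2.2 4.5
   vertex 5.6 0.8 2.2
  endloop
 endfacet
 facet normal -0.638 0.111 0.762
  outer loop
   vertex 5.2 5.9 5.3
   vertex 3.9 5.3 4.3
   vertex 3.6 2.2 4.5
  endloop
 endfacet
 facet normal 0.693 0.703 -0.163
  outer loop
   vertex 5.2 5.9 5.3
   vertex 5.8 5.1 4.4
   vertex 4.5 5.5 0.6
  endloop
 endfacet
 facet normal -0.217 0.975 -0.051
  outer loop
   vertex 5.2 5.9 5.3
   vertex 4.5 5.5 0.6
   vertex 1.1 4.8 1.7
  endloop
 endfacet
 facet normal -0.668 0.365 0.649
  outer loop
   vertex 5.2 5.9 5.3
   vertex 1.1 4.8 1.7
   vertex 3.9 5.3 4.3
  endloop
 endfacet
 facet normal -0.335 0.765 -0.550
  outer loop
   vertex 1.4 4.5 1.1
   vertex 1.1 4.8 1.7
   vertex 4.5 5.5 0.6
  endloop
 endfacet
 facet normal -0.254 0.332 -0.909
  outer loop
   vertex 1.4 4.5 1.1
   vertex 4.5 5.5 0.6
   vertex 3.9 3.4 0.0
  endloop
 endfacet
 facet normal -0.519 -0.724 -0.455
  outer loop
   vertex 1.4 4.5 1.1
   vertex 3.9 3.4 0.0
   vertex 5.6 0.8 2.2
  endloop
 endfacet
 facet normal -0.716 -0.698 -0.009
  outer loop
   vertex 1.4 4.5 1.1
   vertex 3.6 2.2 4.5
   vertex 1.1 4.8 1.7
  endloop
 endfacet
 facet normal -0.643 -0.759 -0.097
  outer loop
   vertex 1.4 4.5 1.1
   vertex 5.6 0.8 2.2
   vertex 3.6 2.2 4.5
  endloop
 endfacet
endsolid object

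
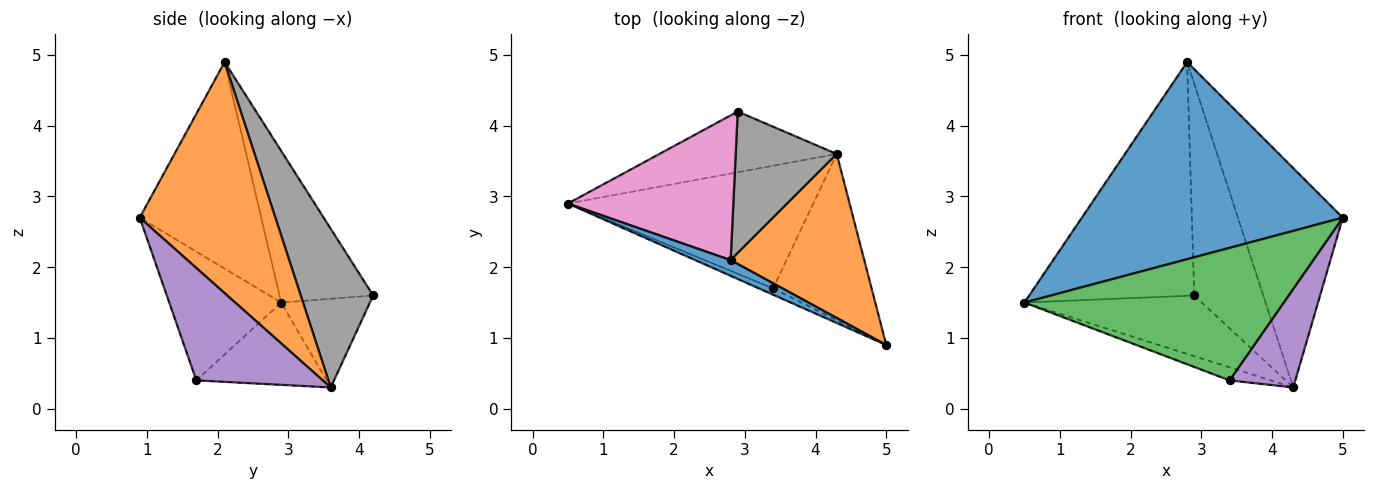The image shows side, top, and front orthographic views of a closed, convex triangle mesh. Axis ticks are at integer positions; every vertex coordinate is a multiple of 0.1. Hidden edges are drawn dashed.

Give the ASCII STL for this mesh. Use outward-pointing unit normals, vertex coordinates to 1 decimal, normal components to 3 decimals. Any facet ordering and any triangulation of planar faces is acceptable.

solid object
 facet normal -0.421 -0.904 0.072
  outer loop
   vertex 2.8 2.1 4.9
   vertex 0.5 2.9 1.5
   vertex 5.0 0.9 2.7
  endloop
 endfacet
 facet normal 0.719 0.556 0.416
  outer loop
   vertex 2.8 2.1 4.9
   vertex 5.0 0.9 2.7
   vertex 4.3 3.6 0.3
  endloop
 endfacet
 facet normal -0.396 -0.917 -0.044
  outer loop
   vertex 3.4 1.7 0.4
   vertex 5.0 0.9 2.7
   vertex 0.5 2.9 1.5
  endloop
 endfacet
 facet normal -0.316 0.100 -0.943
  outer loop
   vertex 3.4 1.7 0.4
   vertex 0.5 2.9 1.5
   vertex 4.3 3.6 0.3
  endloop
 endfacet
 facet normal 0.700 -0.364 -0.614
  outer loop
   vertex 3.4 1.7 0.4
   vertex 4.3 3.6 0.3
   vertex 5.0 0.9 2.7
  endloop
 endfacet
 facet normal -0.333 0.667 -0.667
  outer loop
   vertex 2.9 4.2 1.6
   vertex 4.3 3.6 0.3
   vertex 0.5 2.9 1.5
  endloop
 endfacet
 facet normal -0.435 0.766 0.474
  outer loop
   vertex 2.9 4.2 1.6
   vertex 0.5 2.9 1.5
   vertex 2.8 2.1 4.9
  endloop
 endfacet
 facet normal 0.657 0.627 0.419
  outer loop
   vertex 2.9 4.2 1.6
   vertex 2.8 2.1 4.9
   vertex 4.3 3.6 0.3
  endloop
 endfacet
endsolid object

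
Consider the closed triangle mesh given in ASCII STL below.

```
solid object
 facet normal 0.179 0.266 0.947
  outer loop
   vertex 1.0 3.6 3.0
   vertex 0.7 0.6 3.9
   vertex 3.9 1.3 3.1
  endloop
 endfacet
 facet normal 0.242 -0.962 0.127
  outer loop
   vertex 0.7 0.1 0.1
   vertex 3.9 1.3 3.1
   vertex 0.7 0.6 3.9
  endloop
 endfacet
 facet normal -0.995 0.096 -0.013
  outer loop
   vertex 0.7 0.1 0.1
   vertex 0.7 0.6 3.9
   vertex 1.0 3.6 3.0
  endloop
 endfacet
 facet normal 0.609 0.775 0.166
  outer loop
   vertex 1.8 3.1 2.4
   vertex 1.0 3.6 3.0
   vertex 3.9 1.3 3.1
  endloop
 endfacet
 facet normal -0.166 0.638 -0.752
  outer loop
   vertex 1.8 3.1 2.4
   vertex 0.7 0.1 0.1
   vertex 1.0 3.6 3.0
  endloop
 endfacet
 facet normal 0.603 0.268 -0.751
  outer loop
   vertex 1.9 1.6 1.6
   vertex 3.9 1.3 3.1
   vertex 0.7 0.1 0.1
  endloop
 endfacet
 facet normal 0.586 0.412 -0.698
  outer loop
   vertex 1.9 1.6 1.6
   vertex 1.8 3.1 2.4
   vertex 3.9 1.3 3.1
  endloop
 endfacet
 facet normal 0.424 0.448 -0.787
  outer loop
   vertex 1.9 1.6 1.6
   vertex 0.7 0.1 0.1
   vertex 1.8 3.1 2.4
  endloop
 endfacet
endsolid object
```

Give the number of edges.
12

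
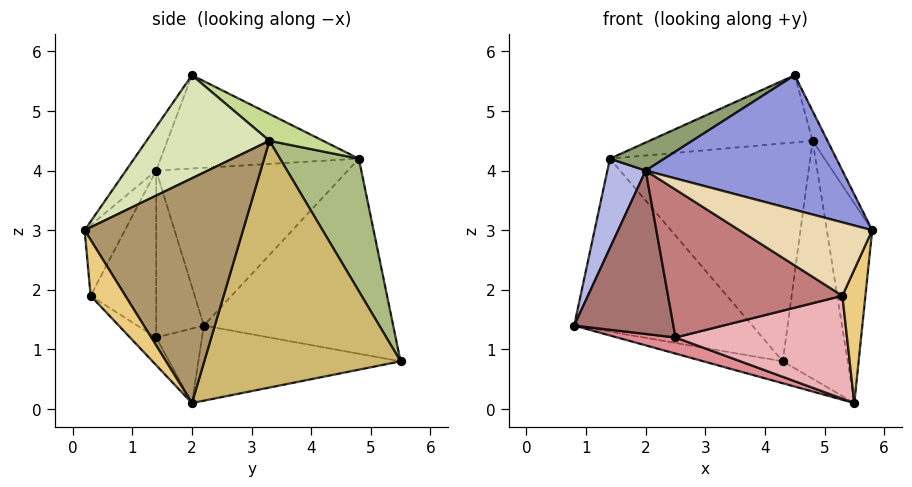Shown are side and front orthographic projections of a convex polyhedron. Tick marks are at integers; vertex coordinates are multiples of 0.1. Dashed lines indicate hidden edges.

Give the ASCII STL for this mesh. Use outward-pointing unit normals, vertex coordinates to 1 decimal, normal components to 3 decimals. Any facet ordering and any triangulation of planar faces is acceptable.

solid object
 facet normal -0.657 0.618 -0.433
  outer loop
   vertex 1.4 4.8 4.2
   vertex 4.3 5.5 0.8
   vertex 0.8 2.2 1.4
  endloop
 endfacet
 facet normal -0.261 0.102 -0.960
  outer loop
   vertex 5.5 2.0 0.1
   vertex 0.8 2.2 1.4
   vertex 4.3 5.5 0.8
  endloop
 endfacet
 facet normal -0.130 -0.844 0.520
  outer loop
   vertex 2.0 1.4 4.0
   vertex 5.8 0.2 3.0
   vertex 4.5 2.0 5.6
  endloop
 endfacet
 facet normal -0.913 -0.183 0.365
  outer loop
   vertex 2.0 1.4 4.0
   vertex 1.4 4.8 4.2
   vertex 0.8 2.2 1.4
  endloop
 endfacet
 facet normal -0.510 -0.140 0.849
  outer loop
   vertex 2.0 1.4 4.0
   vertex 4.5 2.0 5.6
   vertex 1.4 4.8 4.2
  endloop
 endfacet
 facet normal 0.327 0.831 0.450
  outer loop
   vertex 4.8 3.3 4.5
   vertex 4.3 5.5 0.8
   vertex 1.4 4.8 4.2
  endloop
 endfacet
 facet normal 0.199 0.606 0.770
  outer loop
   vertex 4.8 3.3 4.5
   vertex 1.4 4.8 4.2
   vertex 4.5 2.0 5.6
  endloop
 endfacet
 facet normal 0.918 0.111 0.382
  outer loop
   vertex 4.8 3.3 4.5
   vertex 4.5 2.0 5.6
   vertex 5.8 0.2 3.0
  endloop
 endfacet
 facet normal 0.959 0.275 0.071
  outer loop
   vertex 4.8 3.3 4.5
   vertex 5.8 0.2 3.0
   vertex 5.5 2.0 0.1
  endloop
 endfacet
 facet normal 0.948 0.313 0.058
  outer loop
   vertex 4.8 3.3 4.5
   vertex 5.5 2.0 0.1
   vertex 4.3 5.5 0.8
  endloop
 endfacet
 facet normal 0.766 -0.508 -0.394
  outer loop
   vertex 5.3 0.3 1.9
   vertex 5.5 2.0 0.1
   vertex 5.8 0.2 3.0
  endloop
 endfacet
 facet normal -0.290 -0.956 0.045
  outer loop
   vertex 5.3 0.3 1.9
   vertex 5.8 0.2 3.0
   vertex 2.0 1.4 4.0
  endloop
 endfacet
 facet normal -0.432 -0.899 -0.077
  outer loop
   vertex 2.5 1.4 1.2
   vertex 2.0 1.4 4.0
   vertex 0.8 2.2 1.4
  endloop
 endfacet
 facet normal -0.351 -0.934 -0.063
  outer loop
   vertex 2.5 1.4 1.2
   vertex 5.3 0.3 1.9
   vertex 2.0 1.4 4.0
  endloop
 endfacet
 facet normal -0.264 -0.336 -0.904
  outer loop
   vertex 2.5 1.4 1.2
   vertex 0.8 2.2 1.4
   vertex 5.5 2.0 0.1
  endloop
 endfacet
 facet normal -0.109 -0.717 -0.689
  outer loop
   vertex 2.5 1.4 1.2
   vertex 5.5 2.0 0.1
   vertex 5.3 0.3 1.9
  endloop
 endfacet
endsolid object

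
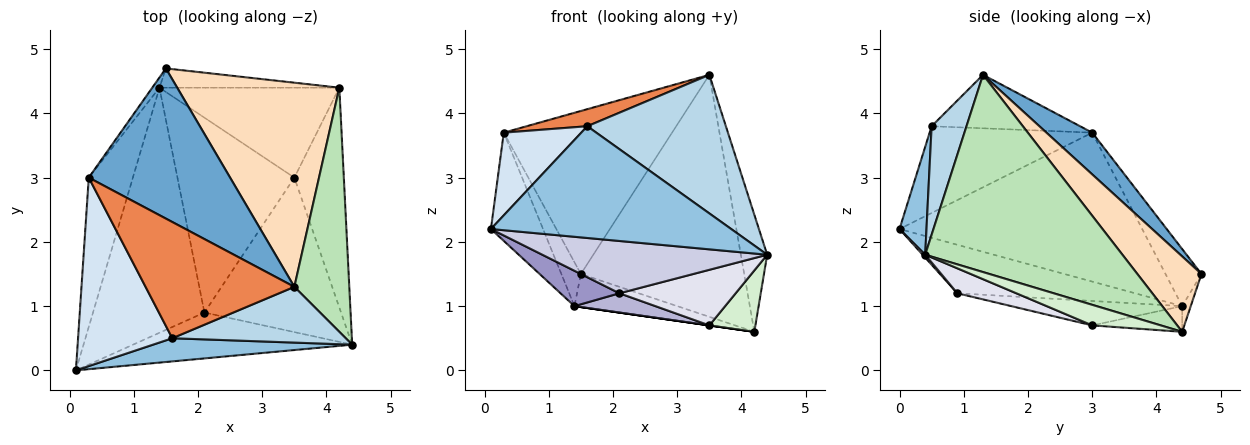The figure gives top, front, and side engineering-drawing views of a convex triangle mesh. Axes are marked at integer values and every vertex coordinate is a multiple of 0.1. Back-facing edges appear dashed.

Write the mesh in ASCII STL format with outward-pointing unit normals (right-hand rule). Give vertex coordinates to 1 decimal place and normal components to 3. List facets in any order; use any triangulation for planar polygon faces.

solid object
 facet normal 0.196 0.721 0.664
  outer loop
   vertex 0.3 3.0 3.7
   vertex 3.5 1.3 4.6
   vertex 1.5 4.7 1.5
  endloop
 endfacet
 facet normal 0.109 -0.973 0.202
  outer loop
   vertex 1.6 0.5 3.8
   vertex 0.1 0.0 2.2
   vertex 4.4 0.4 1.8
  endloop
 endfacet
 facet normal 0.227 -0.903 0.363
  outer loop
   vertex 1.6 0.5 3.8
   vertex 4.4 0.4 1.8
   vertex 3.5 1.3 4.6
  endloop
 endfacet
 facet normal -0.645 -0.307 0.700
  outer loop
   vertex 1.6 0.5 3.8
   vertex 0.3 3.0 3.7
   vertex 0.1 0.0 2.2
  endloop
 endfacet
 facet normal -0.335 -0.137 0.932
  outer loop
   vertex 1.6 0.5 3.8
   vertex 3.5 1.3 4.6
   vertex 0.3 3.0 3.7
  endloop
 endfacet
 facet normal -0.939 0.202 -0.278
  outer loop
   vertex 1.4 4.4 1.0
   vertex 0.1 0.0 2.2
   vertex 0.3 3.0 3.7
  endloop
 endfacet
 facet normal -0.873 0.474 -0.110
  outer loop
   vertex 1.4 4.4 1.0
   vertex 0.3 3.0 3.7
   vertex 1.5 4.7 1.5
  endloop
 endfacet
 facet normal 0.287 0.732 0.618
  outer loop
   vertex 4.2 4.4 0.6
   vertex 1.5 4.7 1.5
   vertex 3.5 1.3 4.6
  endloop
 endfacet
 facet normal -0.072 0.862 -0.503
  outer loop
   vertex 4.2 4.4 0.6
   vertex 1.4 4.4 1.0
   vertex 1.5 4.7 1.5
  endloop
 endfacet
 facet normal -0.141 0.000 -0.990
  outer loop
   vertex 4.2 4.4 0.6
   vertex 3.5 3.0 0.7
   vertex 1.4 4.4 1.0
  endloop
 endfacet
 facet normal 0.955 0.128 0.266
  outer loop
   vertex 4.2 4.4 0.6
   vertex 3.5 1.3 4.6
   vertex 4.4 0.4 1.8
  endloop
 endfacet
 facet normal 0.372 -0.250 -0.894
  outer loop
   vertex 4.2 4.4 0.6
   vertex 4.4 0.4 1.8
   vertex 3.5 3.0 0.7
  endloop
 endfacet
 facet normal -0.396 -0.131 -0.909
  outer loop
   vertex 2.1 0.9 1.2
   vertex 0.1 0.0 2.2
   vertex 1.4 4.4 1.0
  endloop
 endfacet
 facet normal -0.203 -0.096 -0.974
  outer loop
   vertex 2.1 0.9 1.2
   vertex 1.4 4.4 1.0
   vertex 3.5 3.0 0.7
  endloop
 endfacet
 facet normal 0.009 -0.752 -0.659
  outer loop
   vertex 2.1 0.9 1.2
   vertex 4.4 0.4 1.8
   vertex 0.1 0.0 2.2
  endloop
 endfacet
 facet normal 0.169 -0.334 -0.927
  outer loop
   vertex 2.1 0.9 1.2
   vertex 3.5 3.0 0.7
   vertex 4.4 0.4 1.8
  endloop
 endfacet
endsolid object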